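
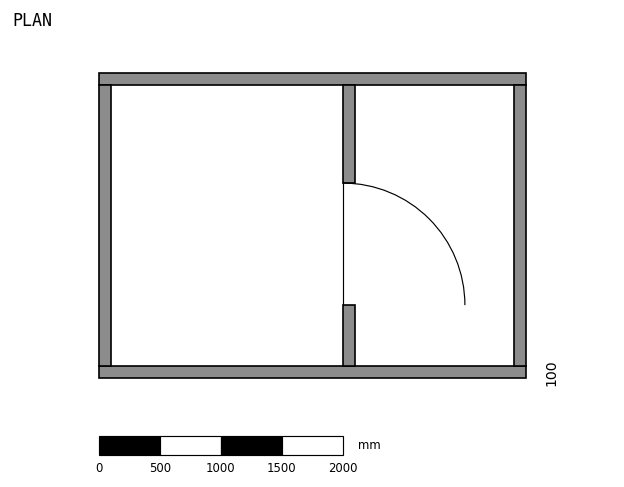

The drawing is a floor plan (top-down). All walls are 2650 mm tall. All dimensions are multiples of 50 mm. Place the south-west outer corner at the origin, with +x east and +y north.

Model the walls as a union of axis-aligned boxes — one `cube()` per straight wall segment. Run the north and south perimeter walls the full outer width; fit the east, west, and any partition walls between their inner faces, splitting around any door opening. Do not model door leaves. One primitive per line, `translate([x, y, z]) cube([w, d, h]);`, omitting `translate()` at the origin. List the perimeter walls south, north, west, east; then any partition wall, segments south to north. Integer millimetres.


cube([3500, 100, 2650]);
translate([0, 2400, 0]) cube([3500, 100, 2650]);
translate([0, 100, 0]) cube([100, 2300, 2650]);
translate([3400, 100, 0]) cube([100, 2300, 2650]);
translate([2000, 100, 0]) cube([100, 500, 2650]);
translate([2000, 1600, 0]) cube([100, 800, 2650]);


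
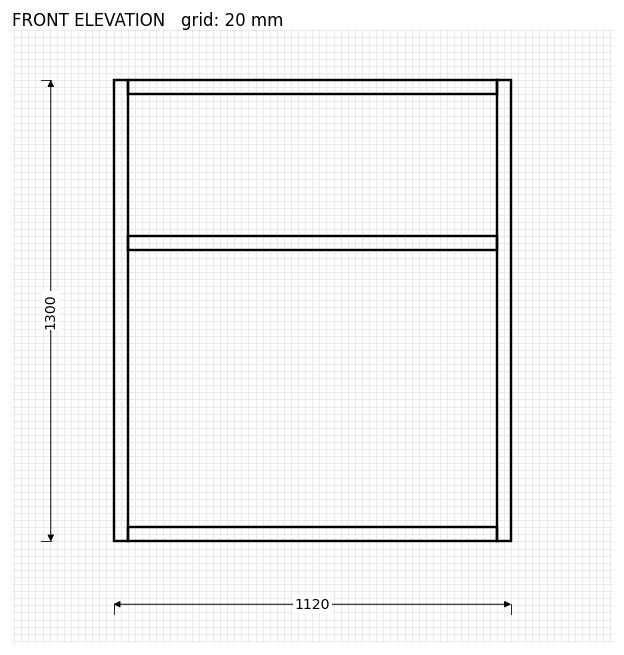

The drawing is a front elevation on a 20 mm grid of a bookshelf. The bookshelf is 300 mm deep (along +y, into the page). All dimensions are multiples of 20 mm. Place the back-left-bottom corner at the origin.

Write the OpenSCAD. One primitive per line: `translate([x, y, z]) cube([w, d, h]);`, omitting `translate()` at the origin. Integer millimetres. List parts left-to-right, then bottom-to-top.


cube([40, 300, 1300]);
translate([40, 0, 0]) cube([1040, 300, 40]);
translate([40, 0, 820]) cube([1040, 300, 40]);
translate([40, 0, 1260]) cube([1040, 300, 40]);
translate([1080, 0, 0]) cube([40, 300, 1300]);


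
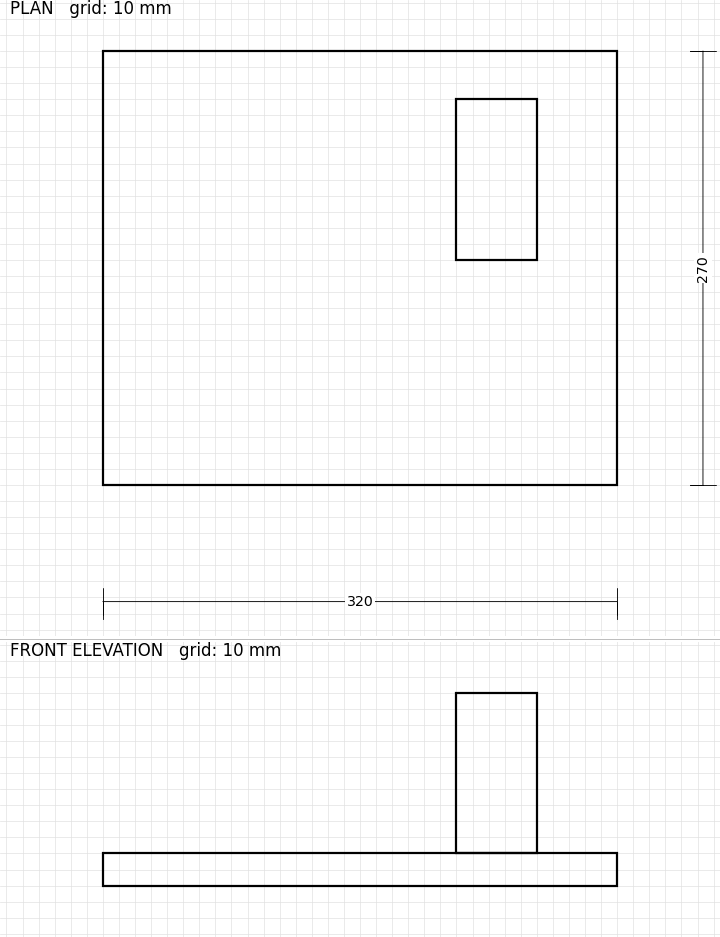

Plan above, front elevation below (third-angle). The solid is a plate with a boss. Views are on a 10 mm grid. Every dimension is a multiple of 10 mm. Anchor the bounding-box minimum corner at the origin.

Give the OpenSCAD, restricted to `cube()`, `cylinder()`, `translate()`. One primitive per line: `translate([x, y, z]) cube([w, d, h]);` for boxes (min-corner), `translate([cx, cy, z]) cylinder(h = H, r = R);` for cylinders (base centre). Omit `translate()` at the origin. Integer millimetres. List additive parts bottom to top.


cube([320, 270, 20]);
translate([220, 140, 20]) cube([50, 100, 100]);


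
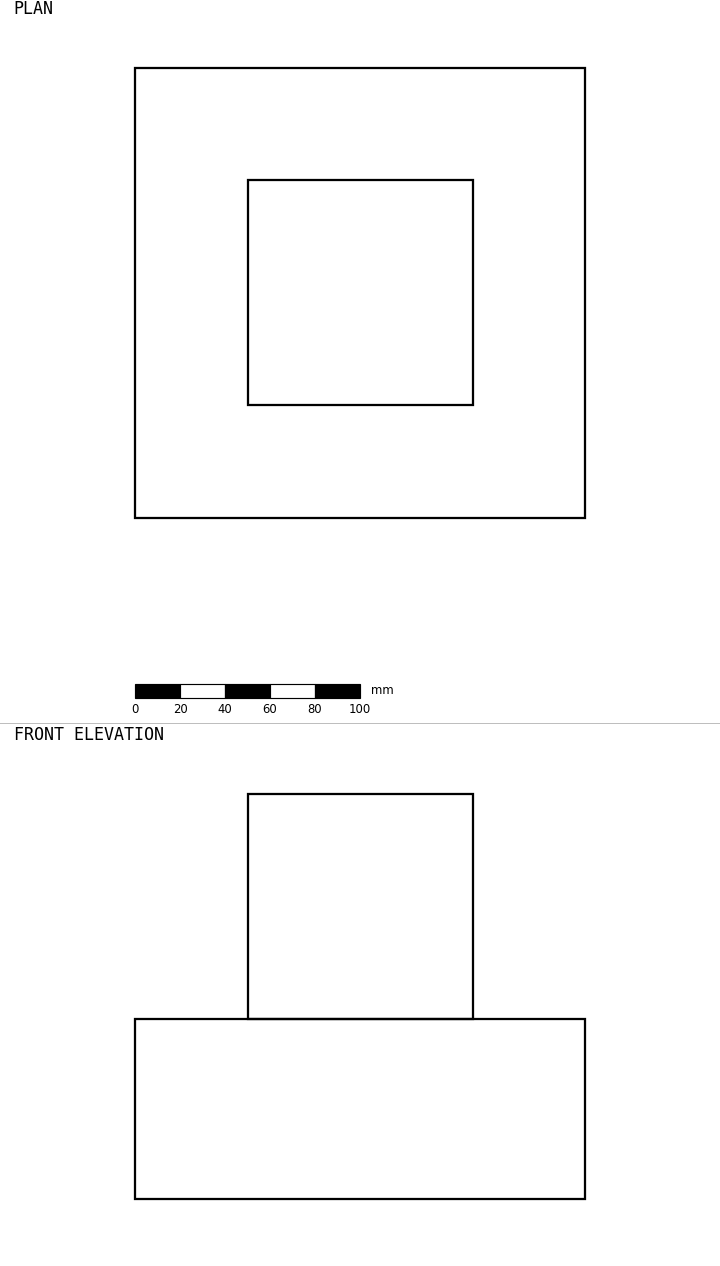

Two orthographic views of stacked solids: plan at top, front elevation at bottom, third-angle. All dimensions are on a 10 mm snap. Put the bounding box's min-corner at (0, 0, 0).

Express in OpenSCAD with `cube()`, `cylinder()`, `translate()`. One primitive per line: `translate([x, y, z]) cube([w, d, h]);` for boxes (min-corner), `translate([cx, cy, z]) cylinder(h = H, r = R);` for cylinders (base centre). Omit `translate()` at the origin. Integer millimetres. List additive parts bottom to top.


cube([200, 200, 80]);
translate([50, 50, 80]) cube([100, 100, 100]);


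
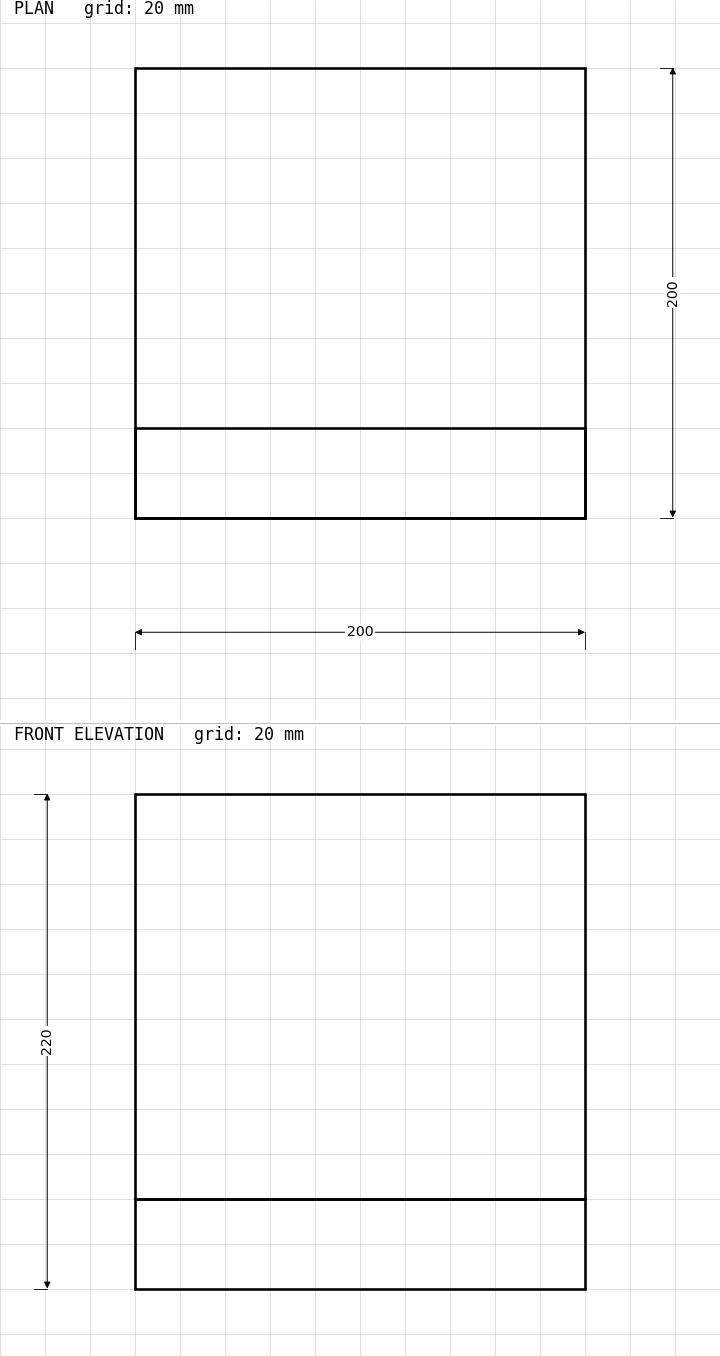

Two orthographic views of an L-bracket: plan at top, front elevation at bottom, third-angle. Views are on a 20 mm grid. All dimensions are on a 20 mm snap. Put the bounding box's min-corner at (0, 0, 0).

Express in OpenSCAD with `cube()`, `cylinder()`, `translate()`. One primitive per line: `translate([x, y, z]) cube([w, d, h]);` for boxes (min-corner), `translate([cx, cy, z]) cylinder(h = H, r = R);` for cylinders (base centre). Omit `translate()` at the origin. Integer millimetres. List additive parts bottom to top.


cube([200, 200, 40]);
translate([0, 0, 40]) cube([200, 40, 180]);


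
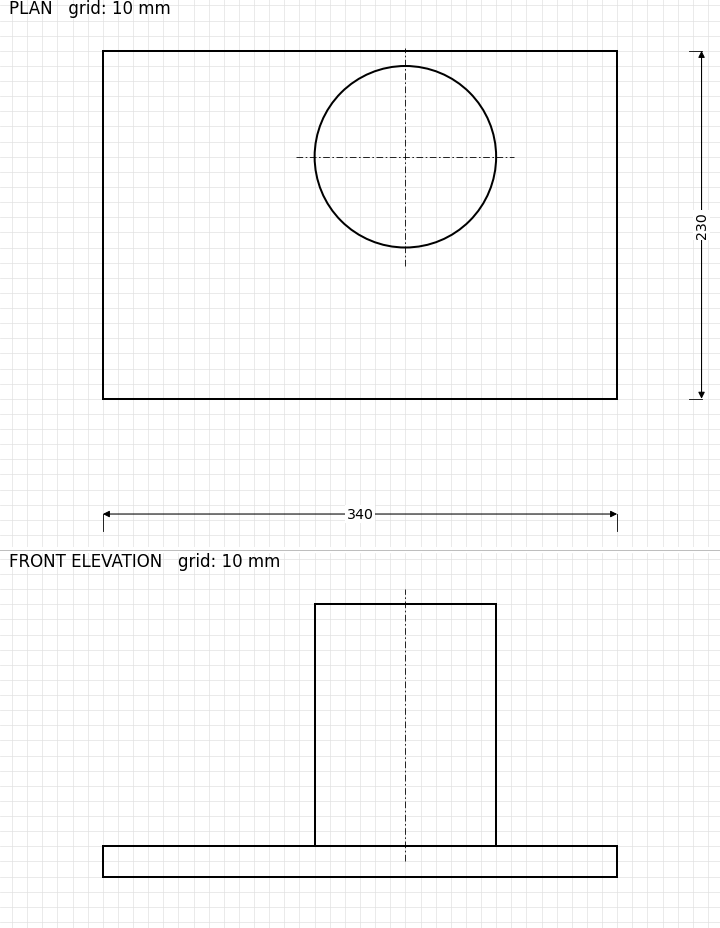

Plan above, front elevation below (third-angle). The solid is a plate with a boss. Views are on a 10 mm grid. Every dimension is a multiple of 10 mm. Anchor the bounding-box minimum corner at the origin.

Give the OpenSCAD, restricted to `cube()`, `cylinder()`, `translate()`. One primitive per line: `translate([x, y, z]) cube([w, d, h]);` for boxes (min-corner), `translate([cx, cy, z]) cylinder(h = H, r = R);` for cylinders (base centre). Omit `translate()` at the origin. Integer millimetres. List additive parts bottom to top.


cube([340, 230, 20]);
translate([200, 160, 20]) cylinder(h = 160, r = 60);


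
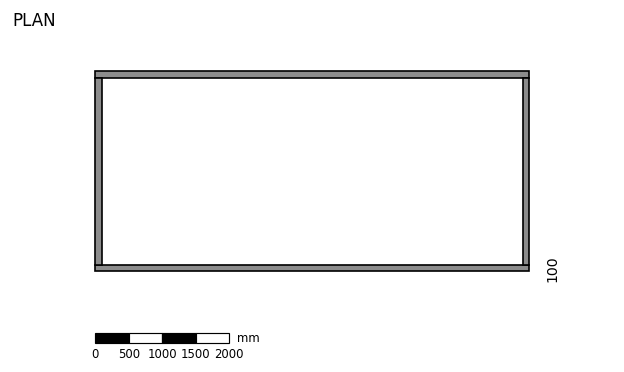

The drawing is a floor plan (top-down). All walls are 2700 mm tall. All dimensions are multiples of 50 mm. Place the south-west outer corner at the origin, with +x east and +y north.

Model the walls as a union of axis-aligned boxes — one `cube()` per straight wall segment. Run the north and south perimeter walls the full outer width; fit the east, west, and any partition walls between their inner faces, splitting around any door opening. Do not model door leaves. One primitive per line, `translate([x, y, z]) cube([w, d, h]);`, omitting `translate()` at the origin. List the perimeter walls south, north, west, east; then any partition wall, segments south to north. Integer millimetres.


cube([6500, 100, 2700]);
translate([0, 2900, 0]) cube([6500, 100, 2700]);
translate([0, 100, 0]) cube([100, 2800, 2700]);
translate([6400, 100, 0]) cube([100, 2800, 2700]);


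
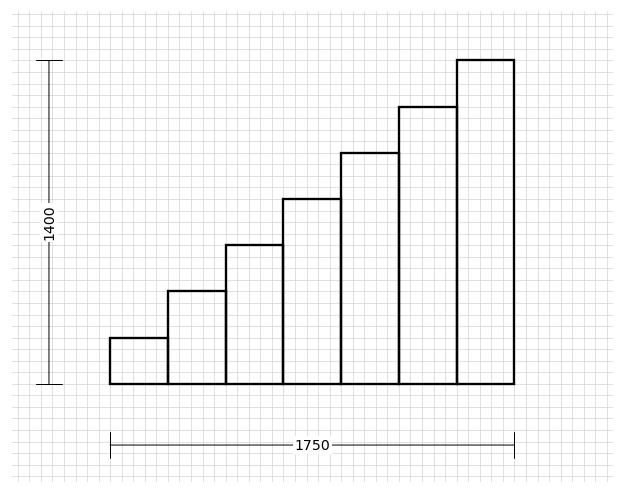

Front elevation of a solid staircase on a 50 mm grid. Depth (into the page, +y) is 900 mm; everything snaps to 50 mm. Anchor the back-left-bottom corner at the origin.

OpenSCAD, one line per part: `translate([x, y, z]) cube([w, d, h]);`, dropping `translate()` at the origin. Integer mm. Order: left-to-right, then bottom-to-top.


cube([250, 900, 200]);
translate([250, 0, 0]) cube([250, 900, 400]);
translate([500, 0, 0]) cube([250, 900, 600]);
translate([750, 0, 0]) cube([250, 900, 800]);
translate([1000, 0, 0]) cube([250, 900, 1000]);
translate([1250, 0, 0]) cube([250, 900, 1200]);
translate([1500, 0, 0]) cube([250, 900, 1400]);


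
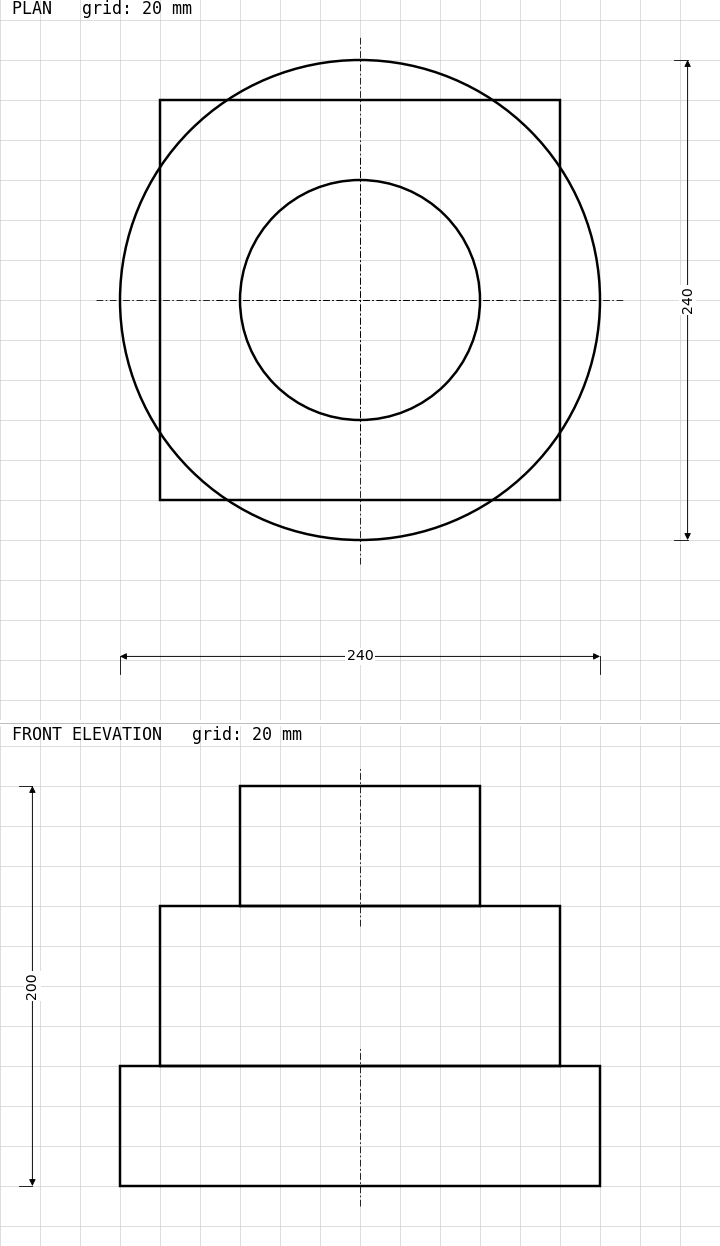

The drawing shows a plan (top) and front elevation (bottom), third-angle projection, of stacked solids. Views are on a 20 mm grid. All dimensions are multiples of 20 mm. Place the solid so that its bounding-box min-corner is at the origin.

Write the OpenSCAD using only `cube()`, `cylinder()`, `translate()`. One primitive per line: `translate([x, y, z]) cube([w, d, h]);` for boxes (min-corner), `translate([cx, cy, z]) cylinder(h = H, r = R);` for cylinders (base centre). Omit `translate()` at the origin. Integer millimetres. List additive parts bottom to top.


translate([120, 120, 0]) cylinder(h = 60, r = 120);
translate([20, 20, 60]) cube([200, 200, 80]);
translate([120, 120, 140]) cylinder(h = 60, r = 60);


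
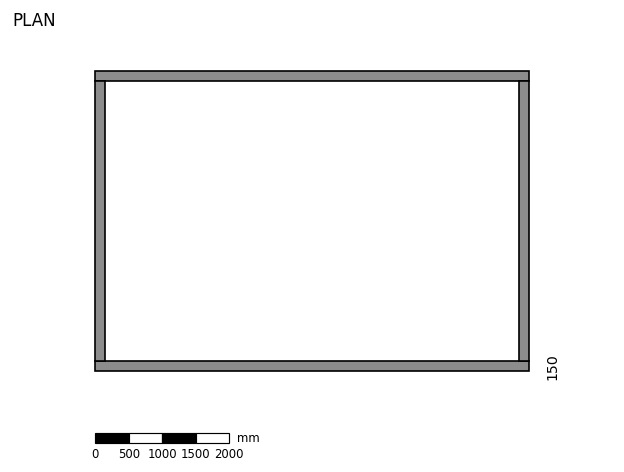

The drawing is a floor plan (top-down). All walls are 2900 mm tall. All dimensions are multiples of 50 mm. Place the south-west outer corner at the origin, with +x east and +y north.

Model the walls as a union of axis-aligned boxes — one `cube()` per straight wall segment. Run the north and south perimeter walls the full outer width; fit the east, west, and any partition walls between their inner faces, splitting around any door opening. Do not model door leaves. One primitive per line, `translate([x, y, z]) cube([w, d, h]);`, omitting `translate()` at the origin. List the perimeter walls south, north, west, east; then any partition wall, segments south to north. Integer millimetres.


cube([6500, 150, 2900]);
translate([0, 4350, 0]) cube([6500, 150, 2900]);
translate([0, 150, 0]) cube([150, 4200, 2900]);
translate([6350, 150, 0]) cube([150, 4200, 2900]);


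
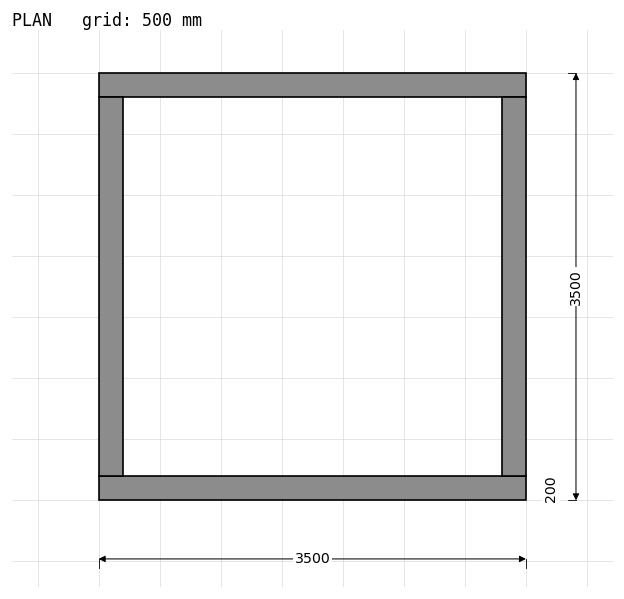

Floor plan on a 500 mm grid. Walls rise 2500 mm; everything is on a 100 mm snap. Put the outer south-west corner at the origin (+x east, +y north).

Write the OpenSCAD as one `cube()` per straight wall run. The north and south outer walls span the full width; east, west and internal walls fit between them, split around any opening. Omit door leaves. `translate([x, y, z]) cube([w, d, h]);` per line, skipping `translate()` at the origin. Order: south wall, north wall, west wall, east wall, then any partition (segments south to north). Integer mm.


cube([3500, 200, 2500]);
translate([0, 3300, 0]) cube([3500, 200, 2500]);
translate([0, 200, 0]) cube([200, 3100, 2500]);
translate([3300, 200, 0]) cube([200, 3100, 2500]);


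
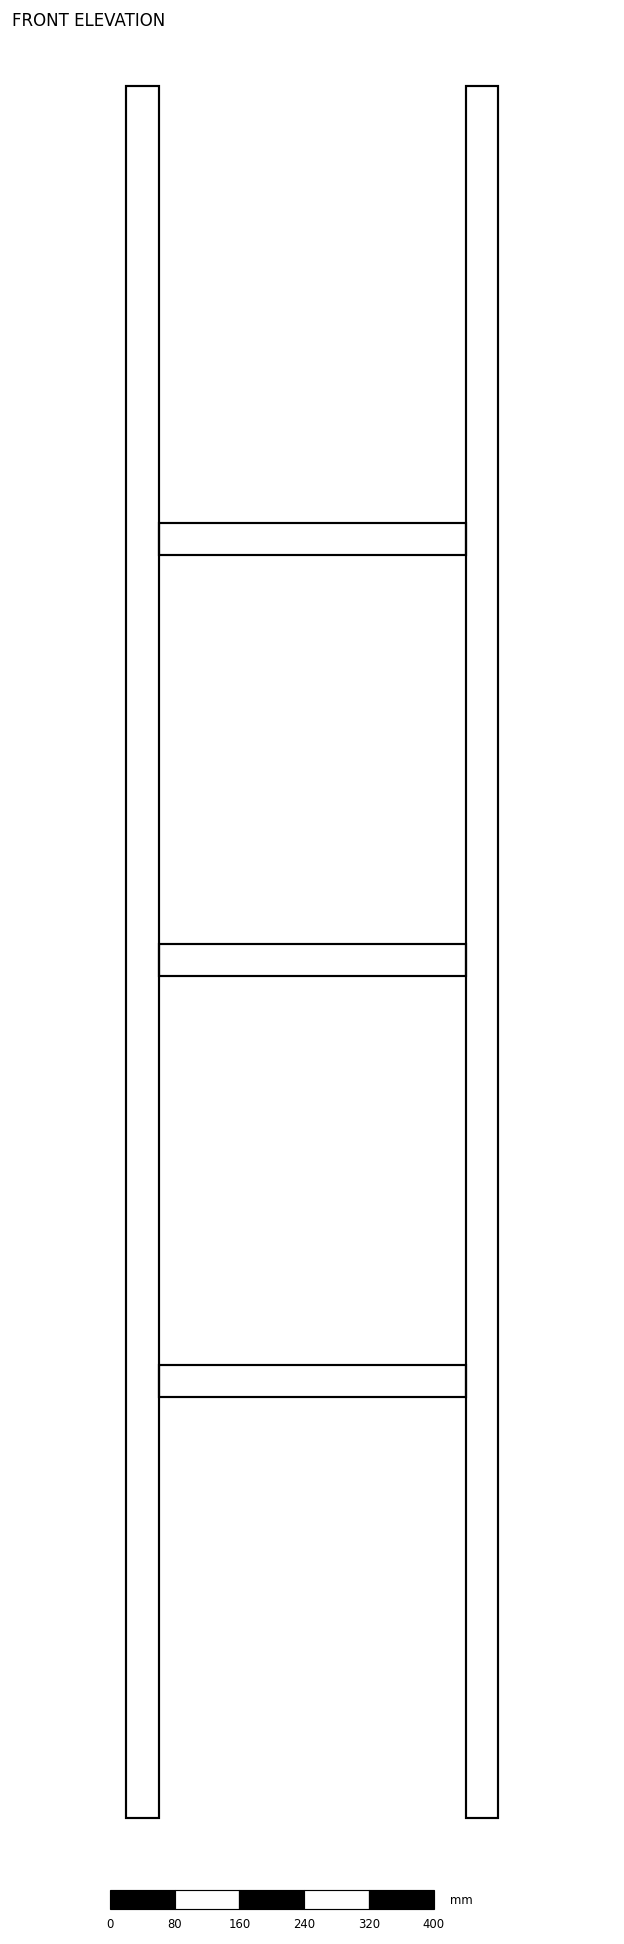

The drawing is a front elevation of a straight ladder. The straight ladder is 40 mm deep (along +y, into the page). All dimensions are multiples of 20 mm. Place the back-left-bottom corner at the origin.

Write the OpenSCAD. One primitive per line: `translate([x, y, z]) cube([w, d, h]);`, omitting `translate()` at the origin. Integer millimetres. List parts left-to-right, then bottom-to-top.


cube([40, 40, 2140]);
translate([40, 0, 520]) cube([380, 40, 40]);
translate([40, 0, 1040]) cube([380, 40, 40]);
translate([40, 0, 1560]) cube([380, 40, 40]);
translate([420, 0, 0]) cube([40, 40, 2140]);


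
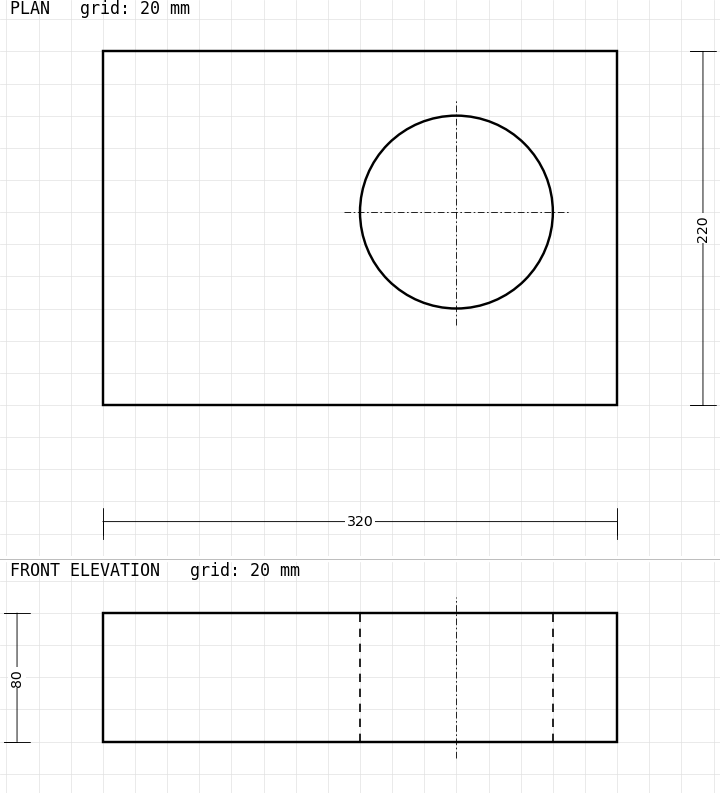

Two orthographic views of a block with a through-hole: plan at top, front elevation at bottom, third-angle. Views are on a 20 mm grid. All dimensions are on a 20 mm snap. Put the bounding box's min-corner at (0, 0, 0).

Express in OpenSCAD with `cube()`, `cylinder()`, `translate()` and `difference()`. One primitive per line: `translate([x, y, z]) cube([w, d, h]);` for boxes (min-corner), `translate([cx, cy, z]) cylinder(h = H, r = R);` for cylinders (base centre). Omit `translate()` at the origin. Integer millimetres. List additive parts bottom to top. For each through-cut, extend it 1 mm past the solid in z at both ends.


difference() {
  cube([320, 220, 80]);
  translate([220, 120, -1]) cylinder(h = 82, r = 60);
}


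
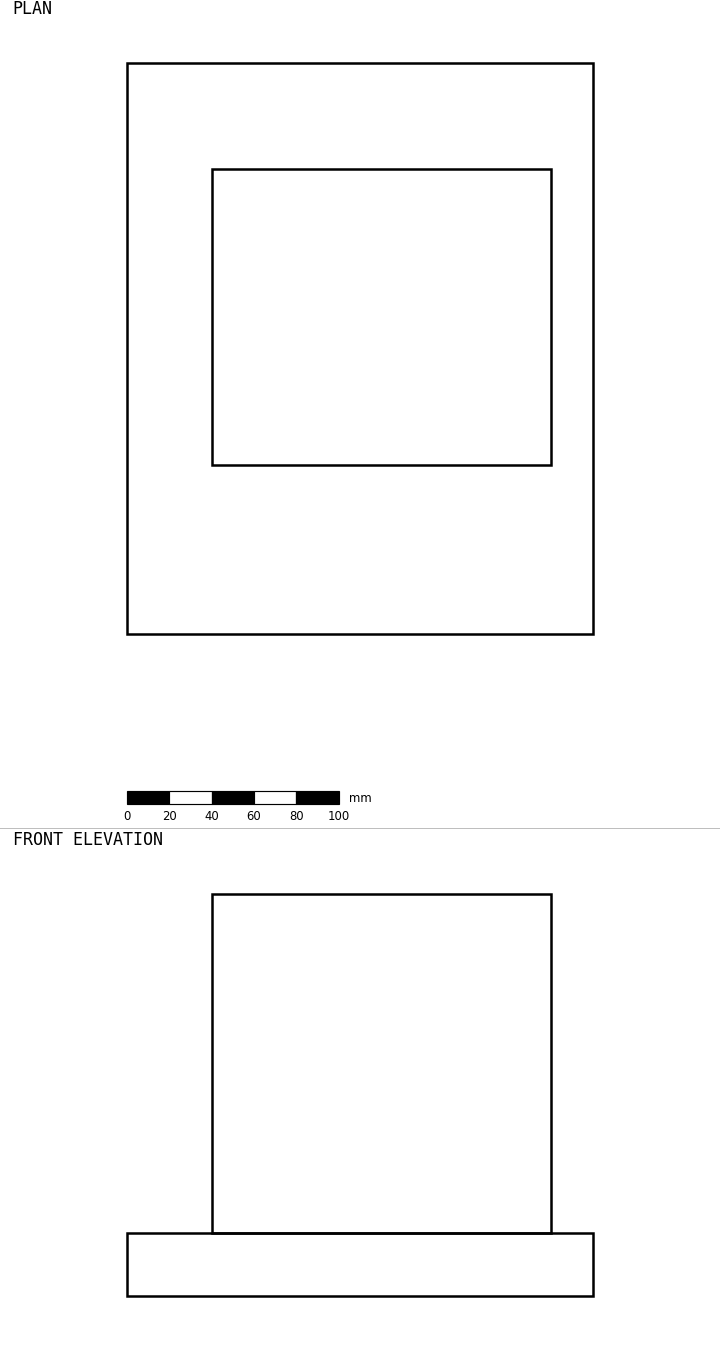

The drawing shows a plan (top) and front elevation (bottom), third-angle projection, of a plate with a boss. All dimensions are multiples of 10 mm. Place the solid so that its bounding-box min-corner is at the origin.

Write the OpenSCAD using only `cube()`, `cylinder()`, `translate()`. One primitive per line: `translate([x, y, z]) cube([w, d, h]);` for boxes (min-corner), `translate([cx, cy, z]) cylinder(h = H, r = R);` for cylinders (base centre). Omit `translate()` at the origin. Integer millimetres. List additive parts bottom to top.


cube([220, 270, 30]);
translate([40, 80, 30]) cube([160, 140, 160]);


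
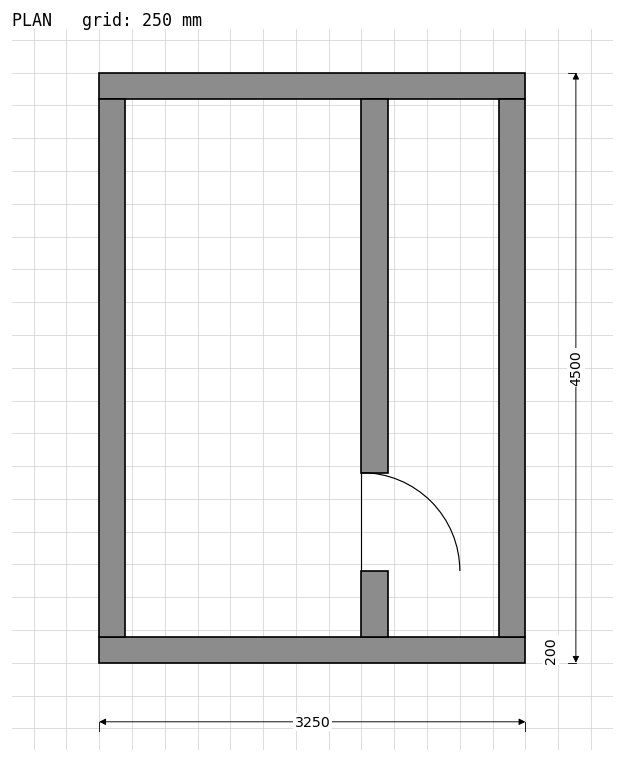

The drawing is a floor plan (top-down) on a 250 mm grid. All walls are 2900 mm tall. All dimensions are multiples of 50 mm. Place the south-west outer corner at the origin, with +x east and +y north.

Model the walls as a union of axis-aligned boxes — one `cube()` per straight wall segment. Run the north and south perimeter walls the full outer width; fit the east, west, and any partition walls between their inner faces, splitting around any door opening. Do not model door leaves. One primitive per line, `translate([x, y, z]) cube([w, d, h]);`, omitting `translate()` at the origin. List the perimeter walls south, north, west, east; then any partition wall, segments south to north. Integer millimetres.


cube([3250, 200, 2900]);
translate([0, 4300, 0]) cube([3250, 200, 2900]);
translate([0, 200, 0]) cube([200, 4100, 2900]);
translate([3050, 200, 0]) cube([200, 4100, 2900]);
translate([2000, 200, 0]) cube([200, 500, 2900]);
translate([2000, 1450, 0]) cube([200, 2850, 2900]);


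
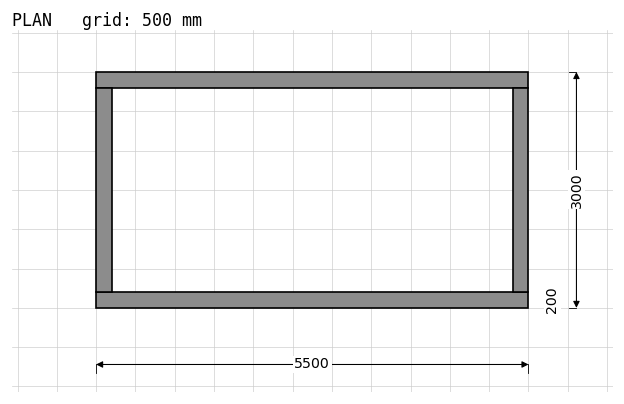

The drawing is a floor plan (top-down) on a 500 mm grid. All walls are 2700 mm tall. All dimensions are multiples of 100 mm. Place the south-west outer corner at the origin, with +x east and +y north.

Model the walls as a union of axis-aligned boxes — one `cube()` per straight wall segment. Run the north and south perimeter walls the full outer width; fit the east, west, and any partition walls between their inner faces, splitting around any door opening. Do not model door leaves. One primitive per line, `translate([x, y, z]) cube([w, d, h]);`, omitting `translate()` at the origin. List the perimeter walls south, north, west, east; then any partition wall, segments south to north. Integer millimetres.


cube([5500, 200, 2700]);
translate([0, 2800, 0]) cube([5500, 200, 2700]);
translate([0, 200, 0]) cube([200, 2600, 2700]);
translate([5300, 200, 0]) cube([200, 2600, 2700]);


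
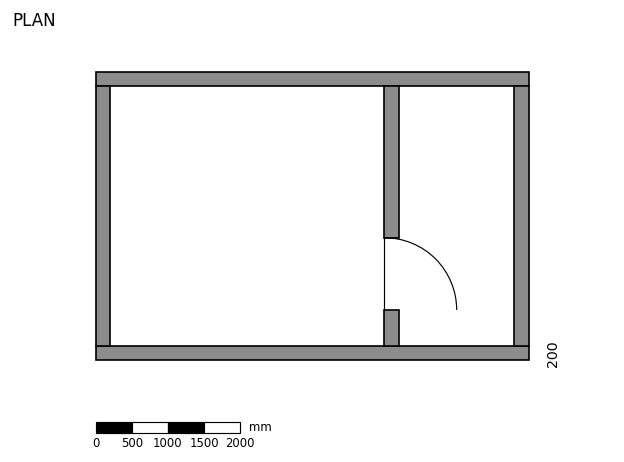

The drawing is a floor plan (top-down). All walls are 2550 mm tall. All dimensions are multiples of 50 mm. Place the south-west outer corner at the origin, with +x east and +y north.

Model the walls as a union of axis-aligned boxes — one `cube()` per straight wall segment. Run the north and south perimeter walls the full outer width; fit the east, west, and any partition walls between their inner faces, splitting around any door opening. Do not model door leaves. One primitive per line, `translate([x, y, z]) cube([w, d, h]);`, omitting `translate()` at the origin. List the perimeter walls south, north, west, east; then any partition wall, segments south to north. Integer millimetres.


cube([6000, 200, 2550]);
translate([0, 3800, 0]) cube([6000, 200, 2550]);
translate([0, 200, 0]) cube([200, 3600, 2550]);
translate([5800, 200, 0]) cube([200, 3600, 2550]);
translate([4000, 200, 0]) cube([200, 500, 2550]);
translate([4000, 1700, 0]) cube([200, 2100, 2550]);


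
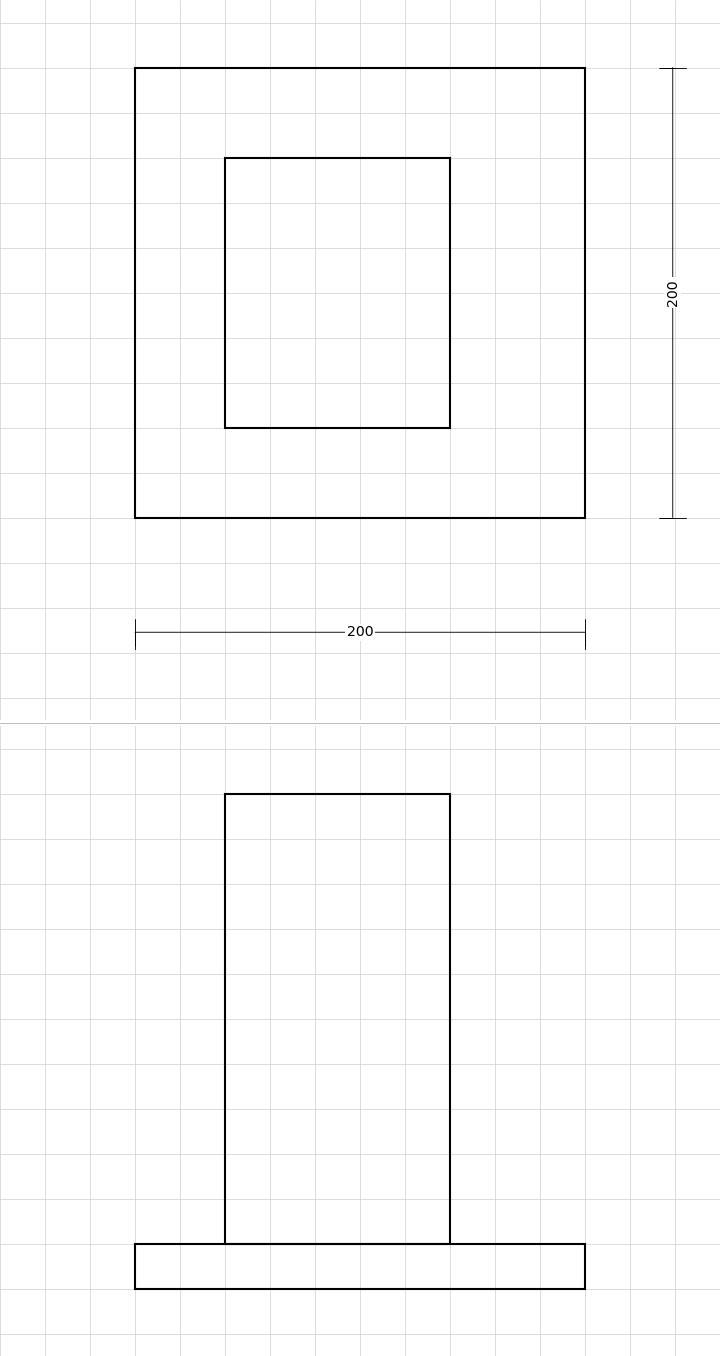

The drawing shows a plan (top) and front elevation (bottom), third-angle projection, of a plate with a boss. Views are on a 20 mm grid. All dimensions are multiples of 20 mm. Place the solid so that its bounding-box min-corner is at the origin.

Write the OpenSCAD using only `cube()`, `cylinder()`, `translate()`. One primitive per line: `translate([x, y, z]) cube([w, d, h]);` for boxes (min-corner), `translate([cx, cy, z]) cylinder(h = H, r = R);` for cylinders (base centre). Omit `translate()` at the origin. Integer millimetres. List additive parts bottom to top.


cube([200, 200, 20]);
translate([40, 40, 20]) cube([100, 120, 200]);


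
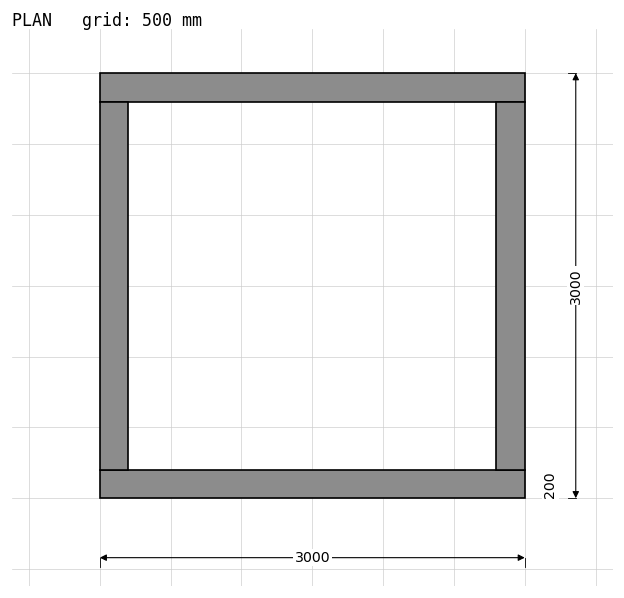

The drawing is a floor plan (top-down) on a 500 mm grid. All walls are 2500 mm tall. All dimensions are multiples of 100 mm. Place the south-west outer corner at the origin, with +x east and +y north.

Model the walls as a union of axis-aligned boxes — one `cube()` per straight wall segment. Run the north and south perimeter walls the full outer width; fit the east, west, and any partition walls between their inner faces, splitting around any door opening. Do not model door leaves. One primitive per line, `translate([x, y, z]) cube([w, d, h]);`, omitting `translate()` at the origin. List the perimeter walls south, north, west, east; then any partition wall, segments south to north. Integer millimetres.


cube([3000, 200, 2500]);
translate([0, 2800, 0]) cube([3000, 200, 2500]);
translate([0, 200, 0]) cube([200, 2600, 2500]);
translate([2800, 200, 0]) cube([200, 2600, 2500]);


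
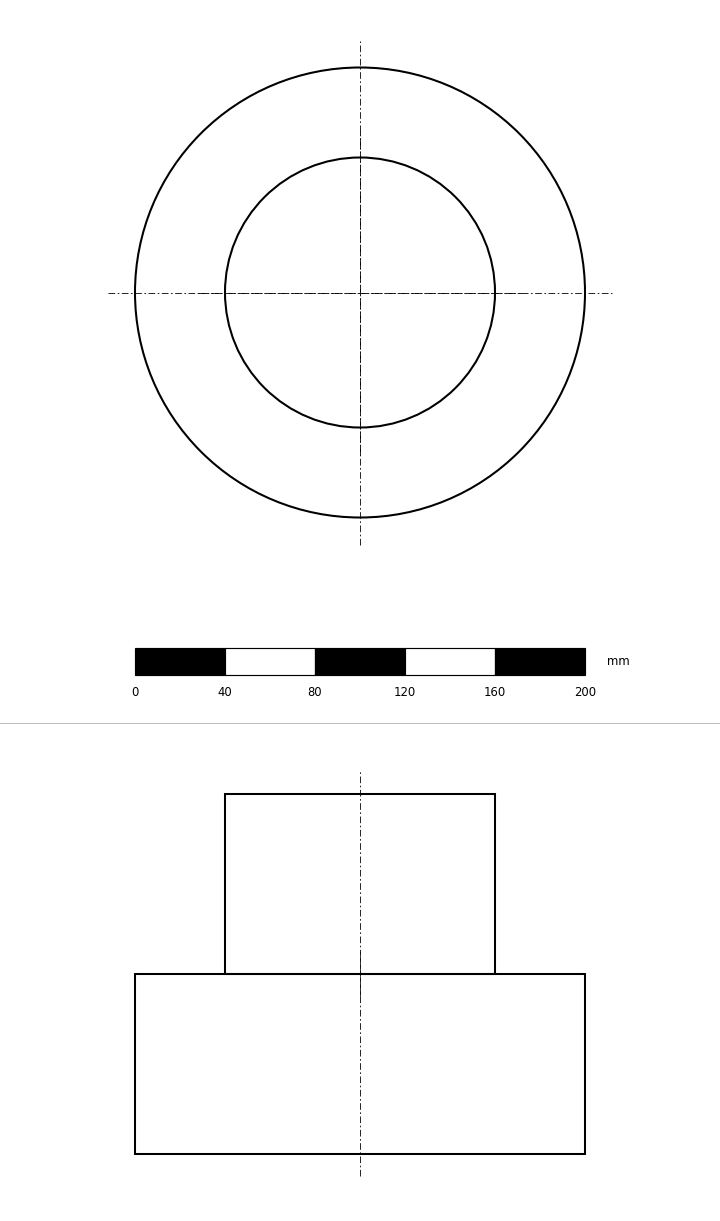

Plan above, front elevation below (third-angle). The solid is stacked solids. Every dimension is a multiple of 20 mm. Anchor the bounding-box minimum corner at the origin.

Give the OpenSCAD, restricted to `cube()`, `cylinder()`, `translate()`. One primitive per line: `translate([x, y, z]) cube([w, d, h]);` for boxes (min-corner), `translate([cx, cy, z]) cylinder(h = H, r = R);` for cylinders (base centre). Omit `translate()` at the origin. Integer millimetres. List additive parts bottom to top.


translate([100, 100, 0]) cylinder(h = 80, r = 100);
translate([100, 100, 80]) cylinder(h = 80, r = 60);


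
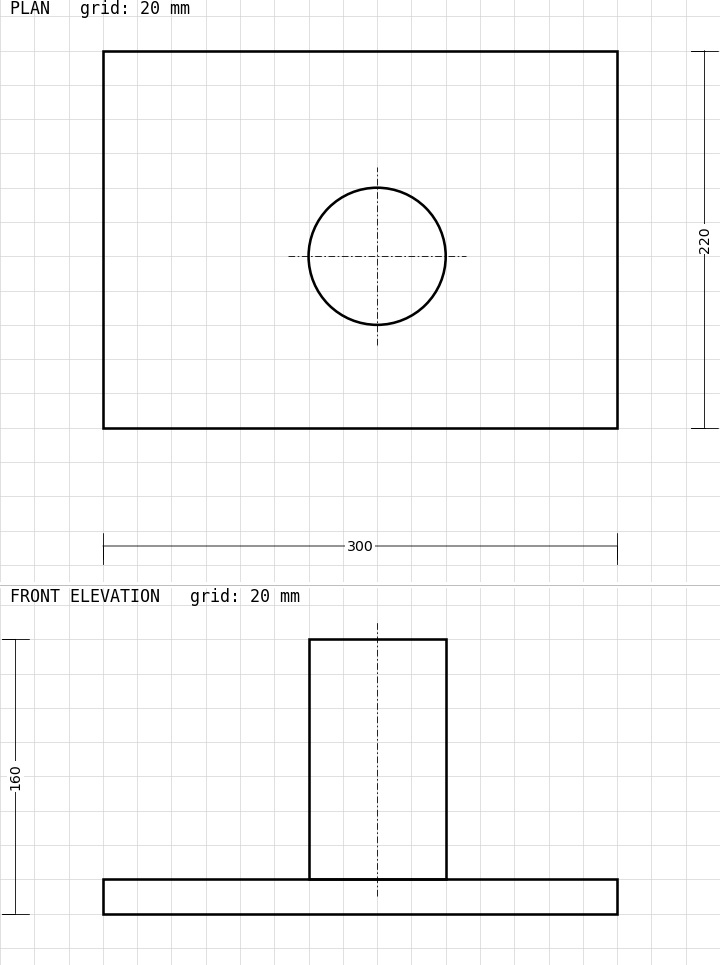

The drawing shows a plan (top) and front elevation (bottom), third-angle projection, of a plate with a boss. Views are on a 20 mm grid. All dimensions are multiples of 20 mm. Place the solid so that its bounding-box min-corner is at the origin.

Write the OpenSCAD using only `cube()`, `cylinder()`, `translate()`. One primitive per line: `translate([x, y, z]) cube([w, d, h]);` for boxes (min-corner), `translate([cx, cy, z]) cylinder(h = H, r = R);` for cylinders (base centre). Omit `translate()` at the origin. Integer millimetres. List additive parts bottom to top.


cube([300, 220, 20]);
translate([160, 100, 20]) cylinder(h = 140, r = 40);


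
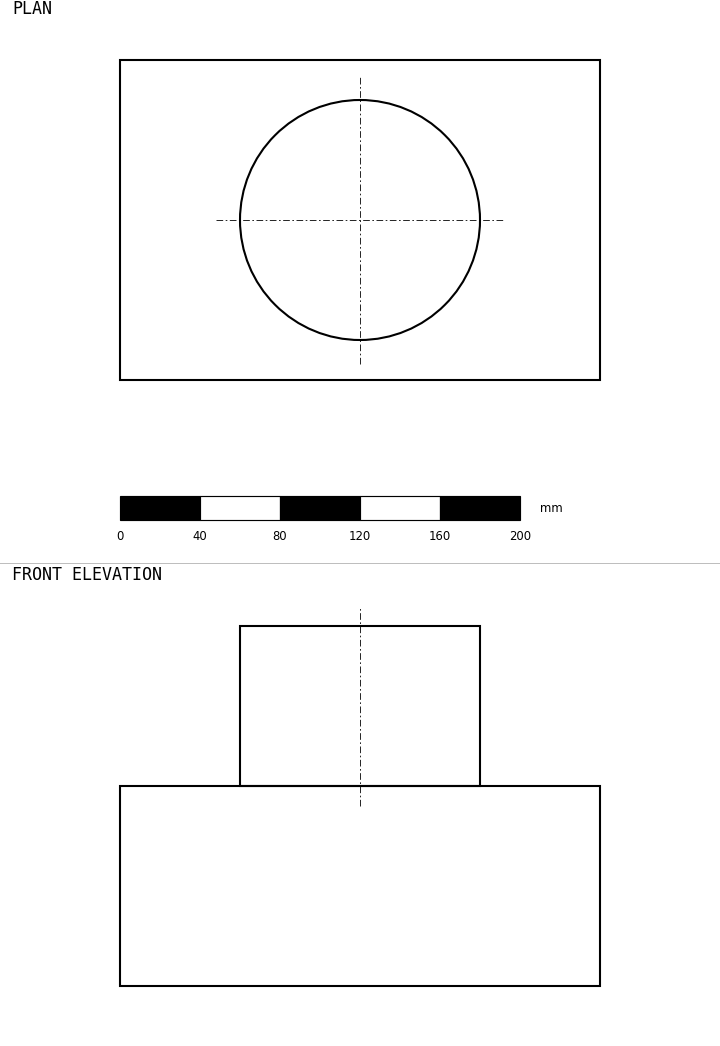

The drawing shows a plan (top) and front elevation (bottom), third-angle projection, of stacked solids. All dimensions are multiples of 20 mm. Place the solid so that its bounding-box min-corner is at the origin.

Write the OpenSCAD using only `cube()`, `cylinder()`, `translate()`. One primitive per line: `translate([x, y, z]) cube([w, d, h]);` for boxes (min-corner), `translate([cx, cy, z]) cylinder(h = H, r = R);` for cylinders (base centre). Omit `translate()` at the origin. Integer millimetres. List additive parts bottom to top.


cube([240, 160, 100]);
translate([120, 80, 100]) cylinder(h = 80, r = 60);


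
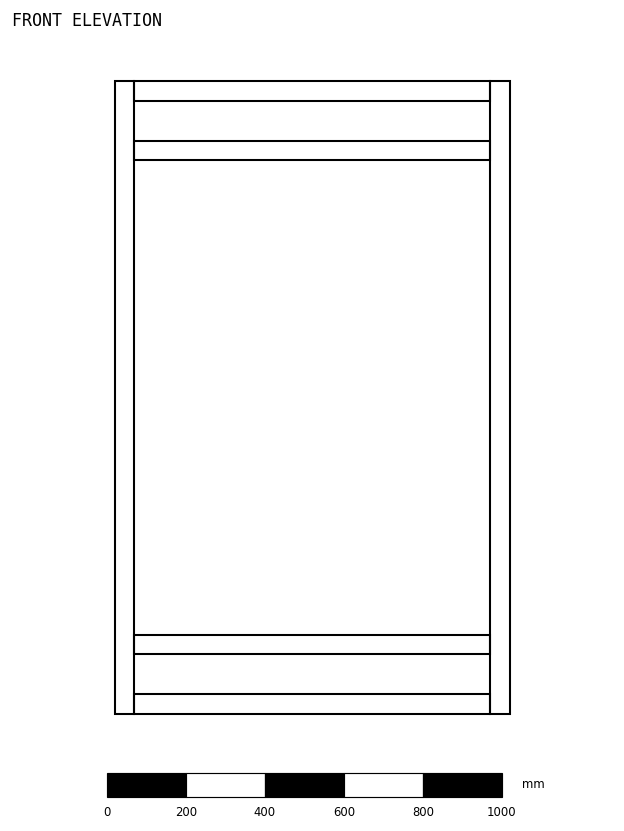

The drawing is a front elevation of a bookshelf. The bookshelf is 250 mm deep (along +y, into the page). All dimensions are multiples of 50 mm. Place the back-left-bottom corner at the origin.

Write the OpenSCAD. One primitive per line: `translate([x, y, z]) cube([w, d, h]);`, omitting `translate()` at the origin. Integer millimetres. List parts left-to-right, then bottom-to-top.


cube([50, 250, 1600]);
translate([50, 0, 0]) cube([900, 250, 50]);
translate([50, 0, 150]) cube([900, 250, 50]);
translate([50, 0, 1400]) cube([900, 250, 50]);
translate([50, 0, 1550]) cube([900, 250, 50]);
translate([950, 0, 0]) cube([50, 250, 1600]);


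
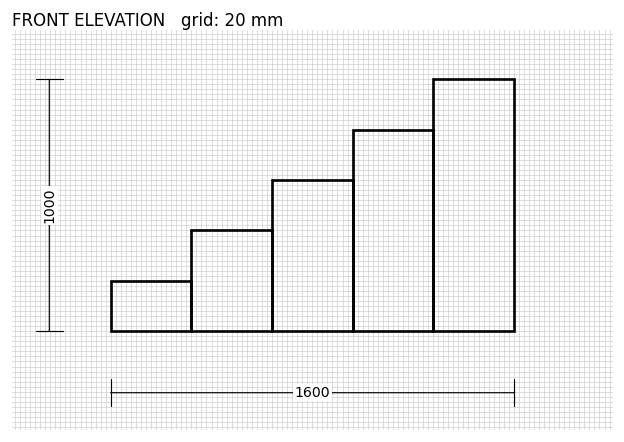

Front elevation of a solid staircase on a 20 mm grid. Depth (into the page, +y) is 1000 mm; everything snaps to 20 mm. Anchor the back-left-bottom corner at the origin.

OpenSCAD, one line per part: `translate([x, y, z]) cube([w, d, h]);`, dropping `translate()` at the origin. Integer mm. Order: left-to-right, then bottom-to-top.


cube([320, 1000, 200]);
translate([320, 0, 0]) cube([320, 1000, 400]);
translate([640, 0, 0]) cube([320, 1000, 600]);
translate([960, 0, 0]) cube([320, 1000, 800]);
translate([1280, 0, 0]) cube([320, 1000, 1000]);


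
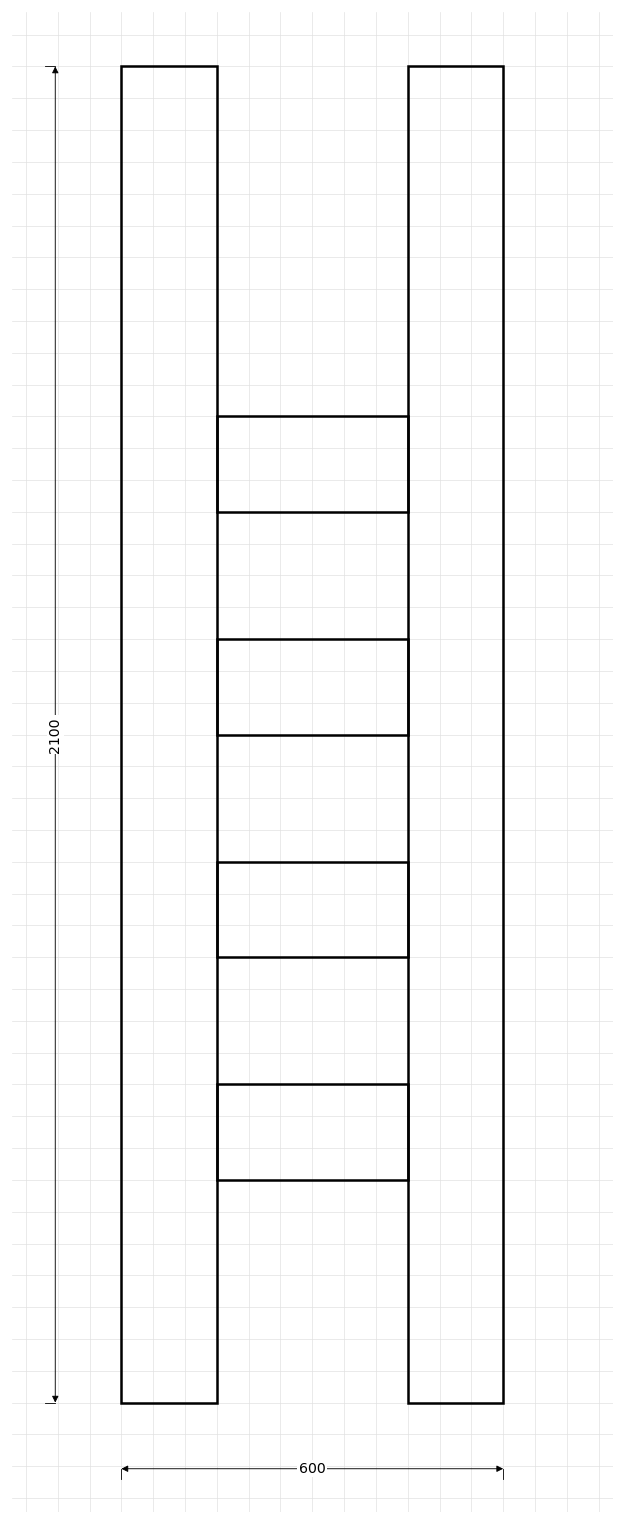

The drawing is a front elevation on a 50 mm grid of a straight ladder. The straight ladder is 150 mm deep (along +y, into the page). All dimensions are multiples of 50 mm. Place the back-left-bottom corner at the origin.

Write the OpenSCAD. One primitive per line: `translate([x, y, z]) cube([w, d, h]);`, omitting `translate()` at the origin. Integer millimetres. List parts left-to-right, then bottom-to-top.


cube([150, 150, 2100]);
translate([150, 0, 350]) cube([300, 150, 150]);
translate([150, 0, 700]) cube([300, 150, 150]);
translate([150, 0, 1050]) cube([300, 150, 150]);
translate([150, 0, 1400]) cube([300, 150, 150]);
translate([450, 0, 0]) cube([150, 150, 2100]);


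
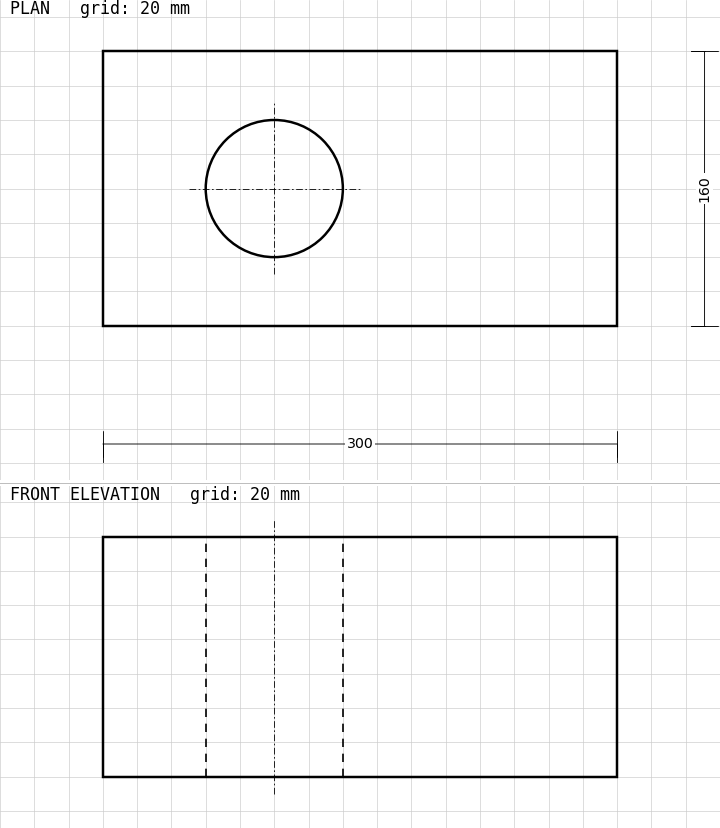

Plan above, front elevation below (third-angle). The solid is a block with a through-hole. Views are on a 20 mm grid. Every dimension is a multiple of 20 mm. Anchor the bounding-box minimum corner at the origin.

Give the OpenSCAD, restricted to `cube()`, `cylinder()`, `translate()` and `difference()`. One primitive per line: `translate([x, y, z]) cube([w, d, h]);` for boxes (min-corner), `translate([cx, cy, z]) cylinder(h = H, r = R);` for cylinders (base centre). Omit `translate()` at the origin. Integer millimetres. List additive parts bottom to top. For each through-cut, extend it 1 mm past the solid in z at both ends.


difference() {
  cube([300, 160, 140]);
  translate([100, 80, -1]) cylinder(h = 142, r = 40);
}


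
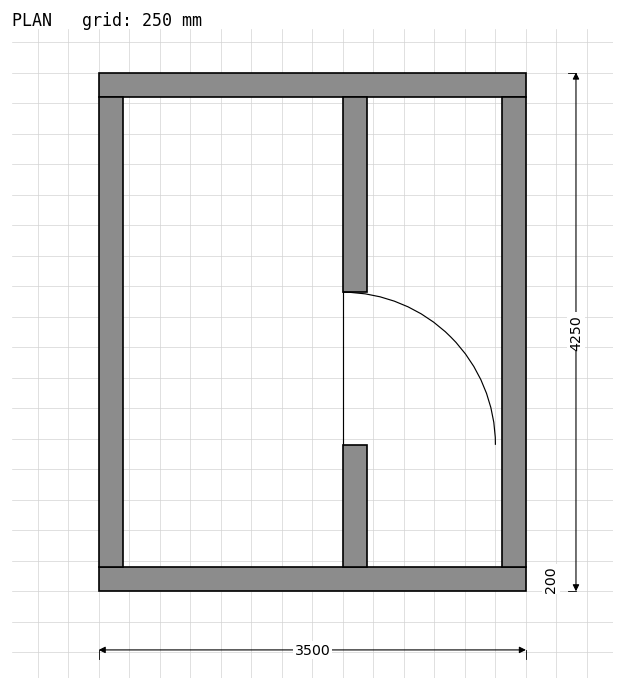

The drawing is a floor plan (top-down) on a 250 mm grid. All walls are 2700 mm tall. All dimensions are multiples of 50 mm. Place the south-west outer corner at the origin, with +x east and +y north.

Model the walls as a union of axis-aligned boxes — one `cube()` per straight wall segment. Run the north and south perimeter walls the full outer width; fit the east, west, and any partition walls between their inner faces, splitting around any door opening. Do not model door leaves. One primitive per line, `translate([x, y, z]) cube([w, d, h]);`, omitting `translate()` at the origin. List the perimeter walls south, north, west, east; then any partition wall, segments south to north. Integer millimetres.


cube([3500, 200, 2700]);
translate([0, 4050, 0]) cube([3500, 200, 2700]);
translate([0, 200, 0]) cube([200, 3850, 2700]);
translate([3300, 200, 0]) cube([200, 3850, 2700]);
translate([2000, 200, 0]) cube([200, 1000, 2700]);
translate([2000, 2450, 0]) cube([200, 1600, 2700]);


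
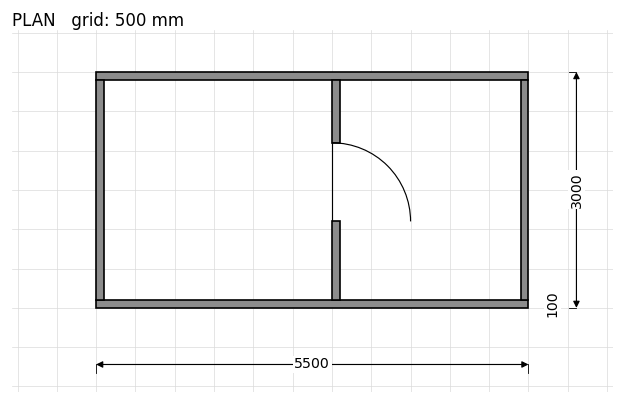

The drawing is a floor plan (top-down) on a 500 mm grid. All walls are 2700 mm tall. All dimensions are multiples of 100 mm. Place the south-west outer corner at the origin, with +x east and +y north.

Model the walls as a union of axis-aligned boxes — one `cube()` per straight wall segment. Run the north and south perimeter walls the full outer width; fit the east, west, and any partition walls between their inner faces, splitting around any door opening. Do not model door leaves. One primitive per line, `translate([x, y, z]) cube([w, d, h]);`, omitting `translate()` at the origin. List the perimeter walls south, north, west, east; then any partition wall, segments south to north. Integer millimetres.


cube([5500, 100, 2700]);
translate([0, 2900, 0]) cube([5500, 100, 2700]);
translate([0, 100, 0]) cube([100, 2800, 2700]);
translate([5400, 100, 0]) cube([100, 2800, 2700]);
translate([3000, 100, 0]) cube([100, 1000, 2700]);
translate([3000, 2100, 0]) cube([100, 800, 2700]);


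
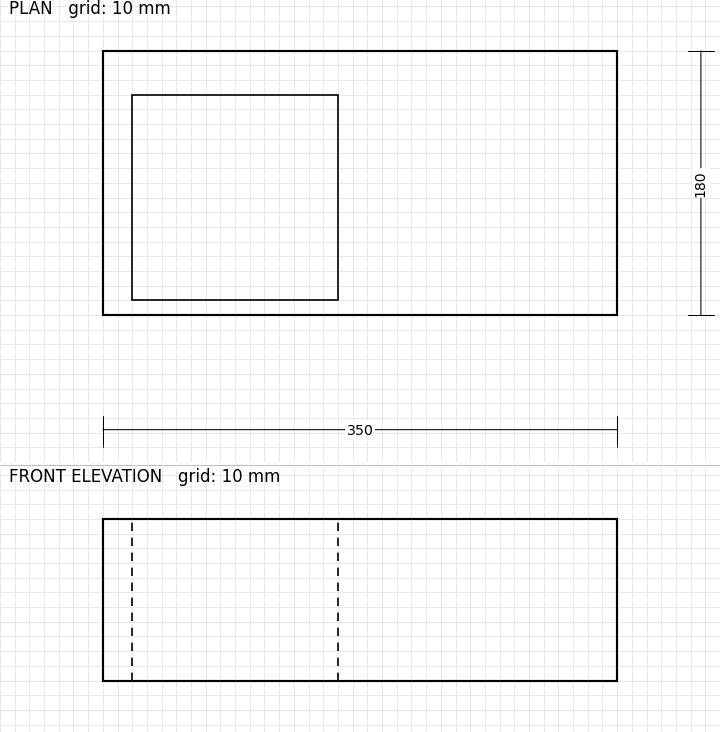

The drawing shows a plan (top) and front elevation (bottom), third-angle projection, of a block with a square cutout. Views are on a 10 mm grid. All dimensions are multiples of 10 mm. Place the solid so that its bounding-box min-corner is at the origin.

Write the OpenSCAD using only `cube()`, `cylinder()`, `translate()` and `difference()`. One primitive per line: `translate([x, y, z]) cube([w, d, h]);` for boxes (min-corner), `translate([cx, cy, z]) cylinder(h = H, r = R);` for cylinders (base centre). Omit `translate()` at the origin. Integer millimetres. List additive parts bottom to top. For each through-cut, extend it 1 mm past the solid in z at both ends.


difference() {
  cube([350, 180, 110]);
  translate([20, 10, -1]) cube([140, 140, 112]);
}


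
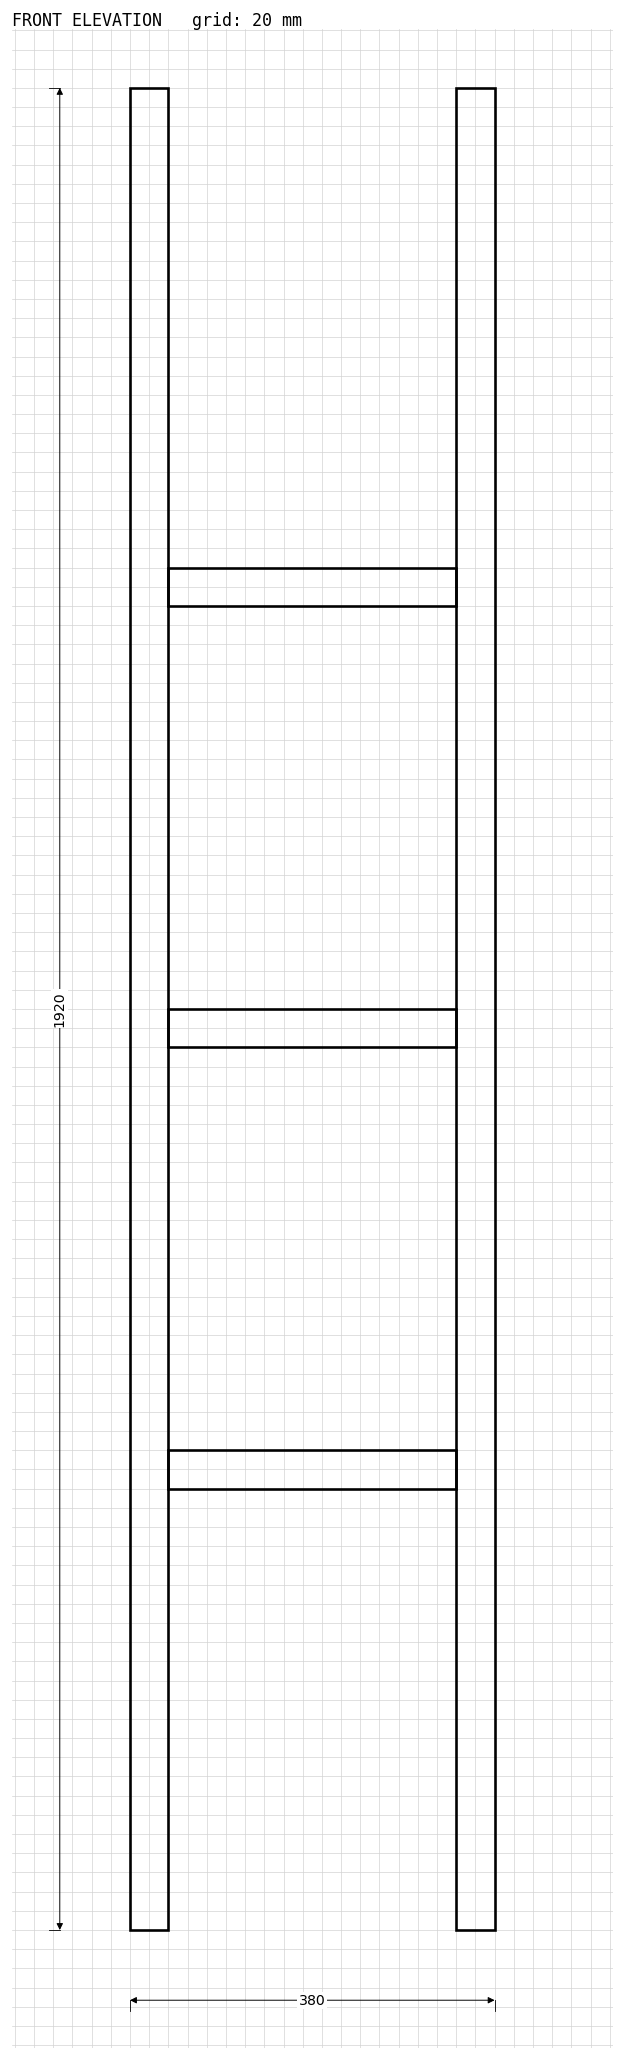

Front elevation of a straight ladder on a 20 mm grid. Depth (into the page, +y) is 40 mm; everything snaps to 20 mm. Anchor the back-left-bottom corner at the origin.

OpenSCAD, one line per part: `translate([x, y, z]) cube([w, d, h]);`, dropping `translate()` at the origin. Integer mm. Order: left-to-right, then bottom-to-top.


cube([40, 40, 1920]);
translate([40, 0, 460]) cube([300, 40, 40]);
translate([40, 0, 920]) cube([300, 40, 40]);
translate([40, 0, 1380]) cube([300, 40, 40]);
translate([340, 0, 0]) cube([40, 40, 1920]);


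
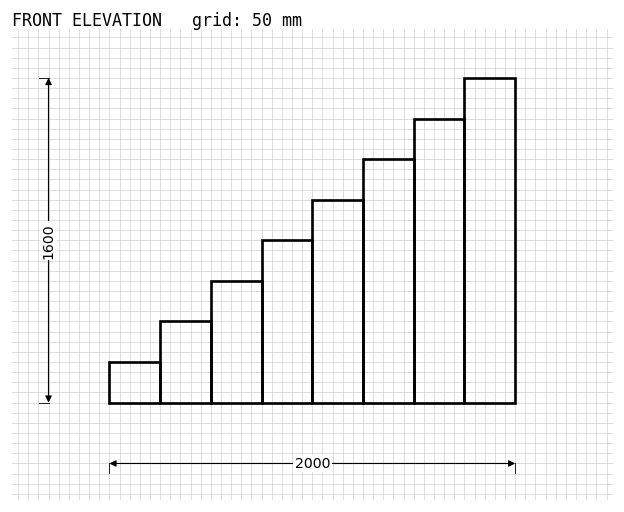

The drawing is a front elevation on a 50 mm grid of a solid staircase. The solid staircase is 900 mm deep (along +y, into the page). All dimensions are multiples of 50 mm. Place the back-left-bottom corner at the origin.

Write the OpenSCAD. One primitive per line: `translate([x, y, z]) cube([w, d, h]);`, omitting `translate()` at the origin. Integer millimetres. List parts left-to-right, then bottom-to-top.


cube([250, 900, 200]);
translate([250, 0, 0]) cube([250, 900, 400]);
translate([500, 0, 0]) cube([250, 900, 600]);
translate([750, 0, 0]) cube([250, 900, 800]);
translate([1000, 0, 0]) cube([250, 900, 1000]);
translate([1250, 0, 0]) cube([250, 900, 1200]);
translate([1500, 0, 0]) cube([250, 900, 1400]);
translate([1750, 0, 0]) cube([250, 900, 1600]);


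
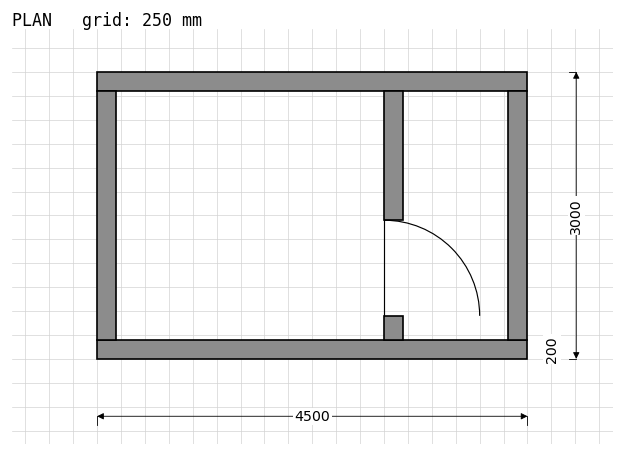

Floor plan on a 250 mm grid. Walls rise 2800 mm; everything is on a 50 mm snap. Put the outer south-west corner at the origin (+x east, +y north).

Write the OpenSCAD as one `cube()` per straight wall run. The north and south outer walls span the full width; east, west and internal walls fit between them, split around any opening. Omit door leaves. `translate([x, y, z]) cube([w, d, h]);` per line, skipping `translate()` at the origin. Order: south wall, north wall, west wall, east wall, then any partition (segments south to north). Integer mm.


cube([4500, 200, 2800]);
translate([0, 2800, 0]) cube([4500, 200, 2800]);
translate([0, 200, 0]) cube([200, 2600, 2800]);
translate([4300, 200, 0]) cube([200, 2600, 2800]);
translate([3000, 200, 0]) cube([200, 250, 2800]);
translate([3000, 1450, 0]) cube([200, 1350, 2800]);


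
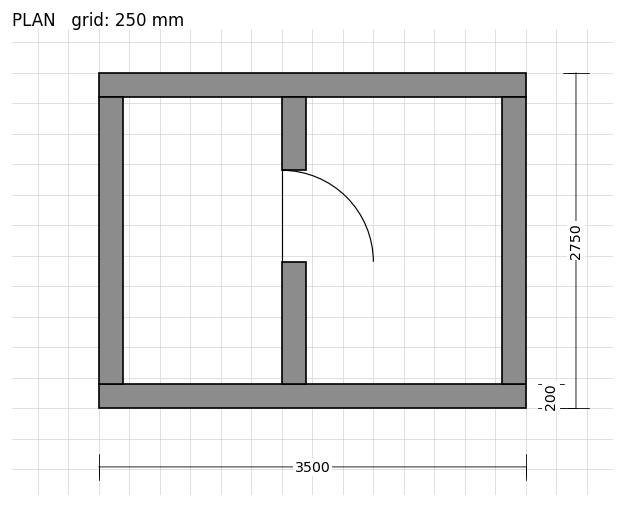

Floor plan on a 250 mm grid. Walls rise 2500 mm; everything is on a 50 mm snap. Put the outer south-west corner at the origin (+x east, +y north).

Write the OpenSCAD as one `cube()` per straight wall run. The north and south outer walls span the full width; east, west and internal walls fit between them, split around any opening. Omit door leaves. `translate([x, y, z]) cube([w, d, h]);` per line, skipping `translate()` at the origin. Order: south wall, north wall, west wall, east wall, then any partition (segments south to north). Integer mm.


cube([3500, 200, 2500]);
translate([0, 2550, 0]) cube([3500, 200, 2500]);
translate([0, 200, 0]) cube([200, 2350, 2500]);
translate([3300, 200, 0]) cube([200, 2350, 2500]);
translate([1500, 200, 0]) cube([200, 1000, 2500]);
translate([1500, 1950, 0]) cube([200, 600, 2500]);


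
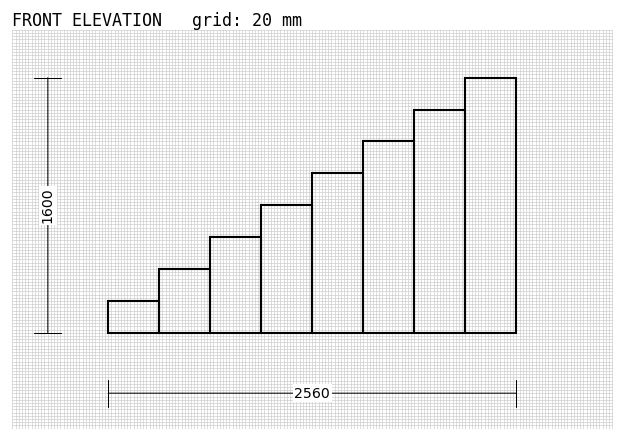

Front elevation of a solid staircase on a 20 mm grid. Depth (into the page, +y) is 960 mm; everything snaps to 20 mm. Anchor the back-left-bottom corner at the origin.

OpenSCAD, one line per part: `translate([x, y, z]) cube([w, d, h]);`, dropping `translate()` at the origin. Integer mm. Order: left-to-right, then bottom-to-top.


cube([320, 960, 200]);
translate([320, 0, 0]) cube([320, 960, 400]);
translate([640, 0, 0]) cube([320, 960, 600]);
translate([960, 0, 0]) cube([320, 960, 800]);
translate([1280, 0, 0]) cube([320, 960, 1000]);
translate([1600, 0, 0]) cube([320, 960, 1200]);
translate([1920, 0, 0]) cube([320, 960, 1400]);
translate([2240, 0, 0]) cube([320, 960, 1600]);


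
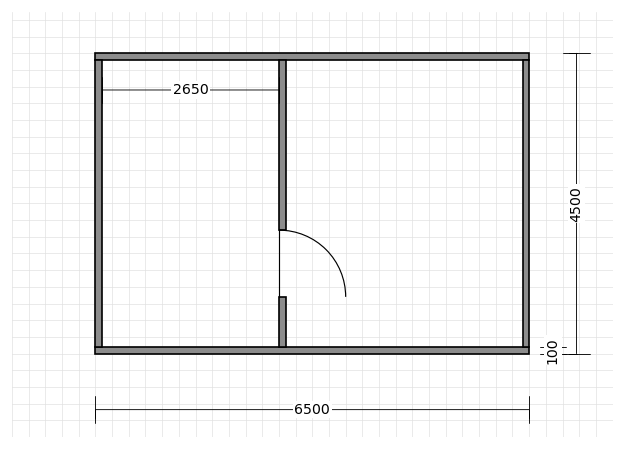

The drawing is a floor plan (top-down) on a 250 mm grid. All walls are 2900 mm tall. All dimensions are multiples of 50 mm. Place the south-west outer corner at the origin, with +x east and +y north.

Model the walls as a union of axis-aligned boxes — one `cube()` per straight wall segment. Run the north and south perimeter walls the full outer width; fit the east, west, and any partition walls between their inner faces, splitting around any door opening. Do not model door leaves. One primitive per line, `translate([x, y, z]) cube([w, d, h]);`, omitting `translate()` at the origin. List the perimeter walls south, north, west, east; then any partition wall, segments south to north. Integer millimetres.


cube([6500, 100, 2900]);
translate([0, 4400, 0]) cube([6500, 100, 2900]);
translate([0, 100, 0]) cube([100, 4300, 2900]);
translate([6400, 100, 0]) cube([100, 4300, 2900]);
translate([2750, 100, 0]) cube([100, 750, 2900]);
translate([2750, 1850, 0]) cube([100, 2550, 2900]);


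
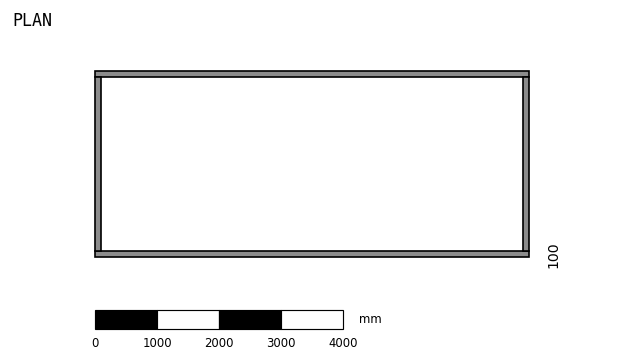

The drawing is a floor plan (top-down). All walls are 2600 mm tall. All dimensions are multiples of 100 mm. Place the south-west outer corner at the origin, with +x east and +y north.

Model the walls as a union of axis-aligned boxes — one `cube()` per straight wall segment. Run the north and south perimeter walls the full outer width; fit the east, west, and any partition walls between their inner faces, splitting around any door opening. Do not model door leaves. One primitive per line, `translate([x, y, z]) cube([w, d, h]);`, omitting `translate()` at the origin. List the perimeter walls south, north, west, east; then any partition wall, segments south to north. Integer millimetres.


cube([7000, 100, 2600]);
translate([0, 2900, 0]) cube([7000, 100, 2600]);
translate([0, 100, 0]) cube([100, 2800, 2600]);
translate([6900, 100, 0]) cube([100, 2800, 2600]);


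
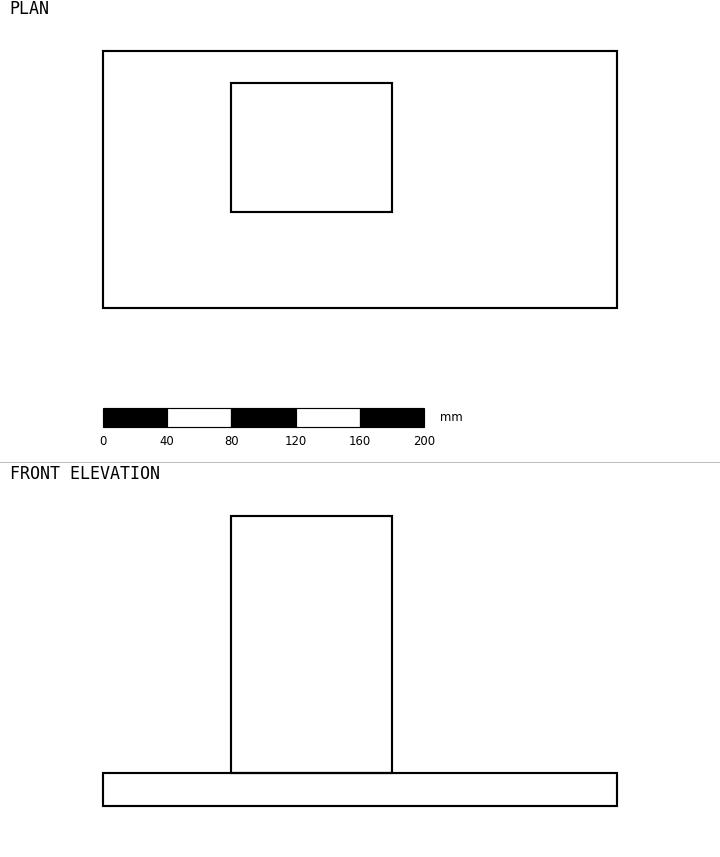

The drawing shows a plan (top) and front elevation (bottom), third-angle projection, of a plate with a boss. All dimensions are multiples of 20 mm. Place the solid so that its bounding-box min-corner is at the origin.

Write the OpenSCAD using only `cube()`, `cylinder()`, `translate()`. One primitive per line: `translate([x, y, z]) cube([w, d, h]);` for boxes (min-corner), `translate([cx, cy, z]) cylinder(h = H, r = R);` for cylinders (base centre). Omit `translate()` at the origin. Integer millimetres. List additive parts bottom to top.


cube([320, 160, 20]);
translate([80, 60, 20]) cube([100, 80, 160]);


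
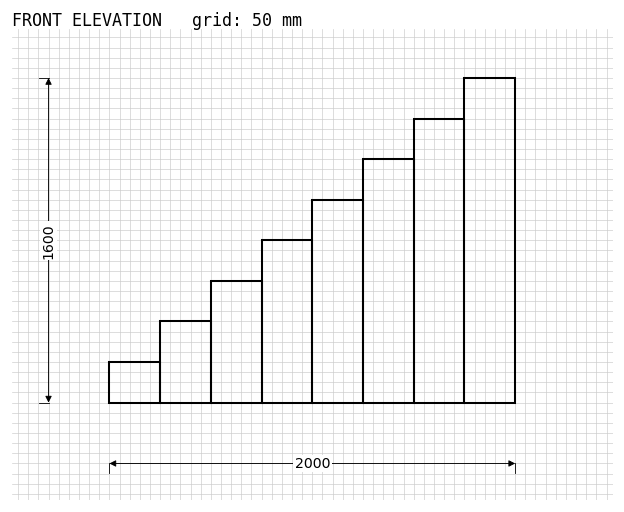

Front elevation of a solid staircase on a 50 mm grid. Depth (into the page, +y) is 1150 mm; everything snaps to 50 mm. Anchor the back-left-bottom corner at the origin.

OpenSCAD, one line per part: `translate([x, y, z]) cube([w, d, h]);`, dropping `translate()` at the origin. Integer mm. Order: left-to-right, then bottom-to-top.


cube([250, 1150, 200]);
translate([250, 0, 0]) cube([250, 1150, 400]);
translate([500, 0, 0]) cube([250, 1150, 600]);
translate([750, 0, 0]) cube([250, 1150, 800]);
translate([1000, 0, 0]) cube([250, 1150, 1000]);
translate([1250, 0, 0]) cube([250, 1150, 1200]);
translate([1500, 0, 0]) cube([250, 1150, 1400]);
translate([1750, 0, 0]) cube([250, 1150, 1600]);
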